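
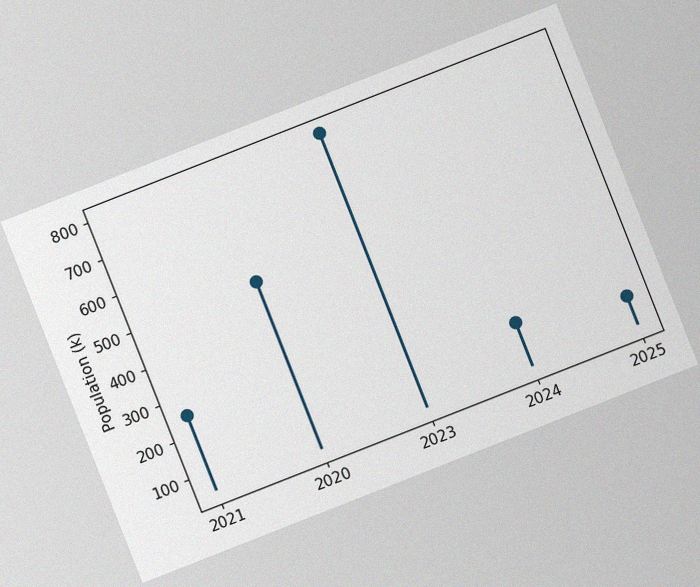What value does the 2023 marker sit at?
798k

The chart is tilted about 21° counter-clockwise, with some photo noise. The 2023 marker sits at 798k.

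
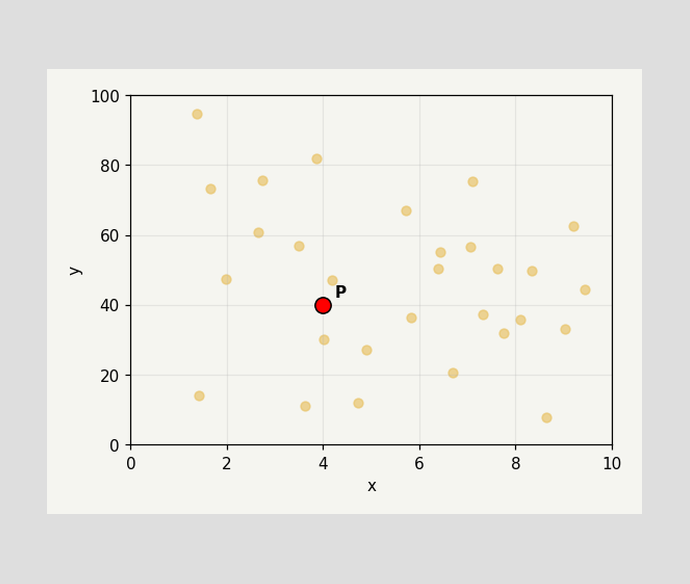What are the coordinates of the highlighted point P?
Following the gridlines from P to each axis, P sits at (4, 40).

(4, 40)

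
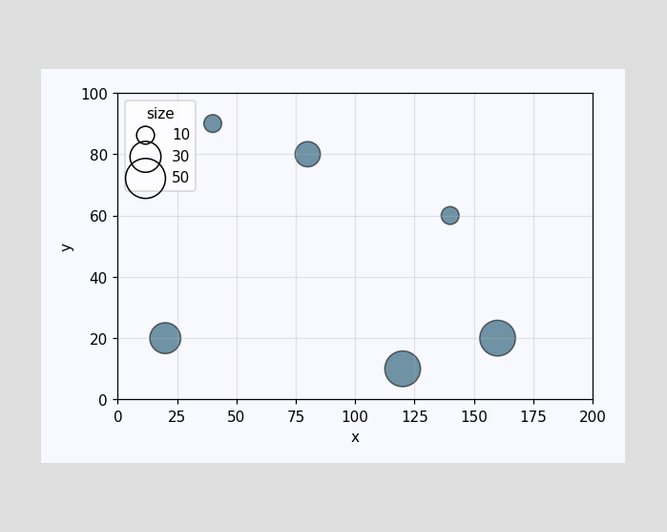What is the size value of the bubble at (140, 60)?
Matching the bubble at (140, 60) against the size legend gives 10.

10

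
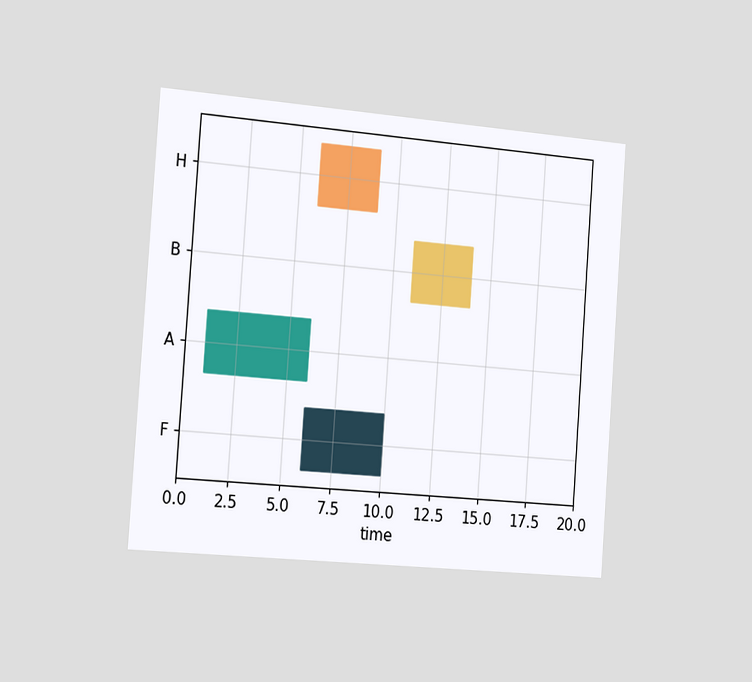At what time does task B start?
The chart is tilted about 4° clockwise and viewed slightly from the left. The B bar begins at t=11.

11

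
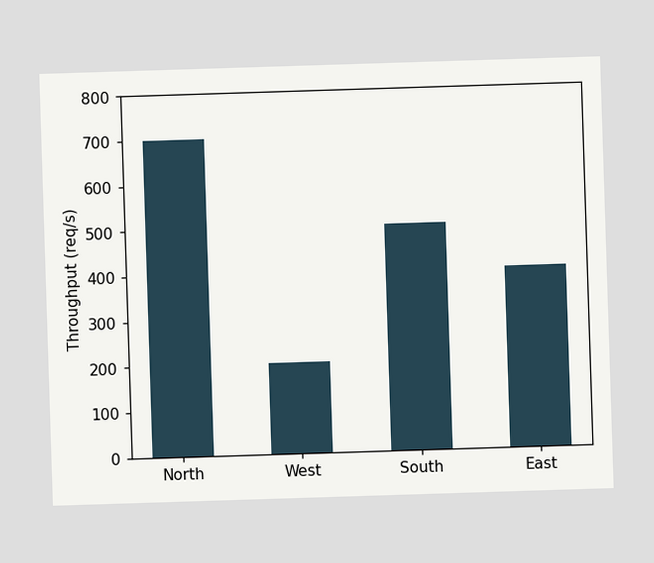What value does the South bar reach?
Reading along the chart's y-axis, the South bar reaches 500req/s.

500req/s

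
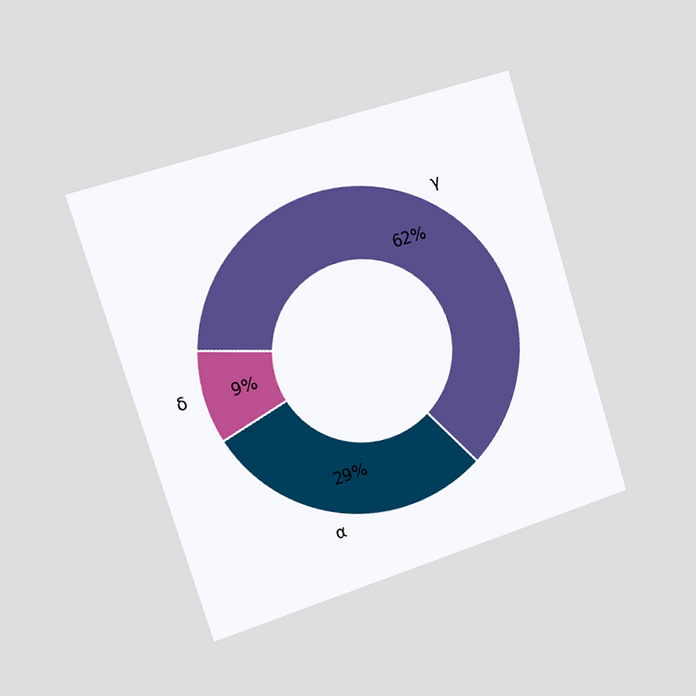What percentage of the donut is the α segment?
29%

The chart is tilted about 17° counter-clockwise and viewed slightly from the left. The α segment takes up 29% of the ring.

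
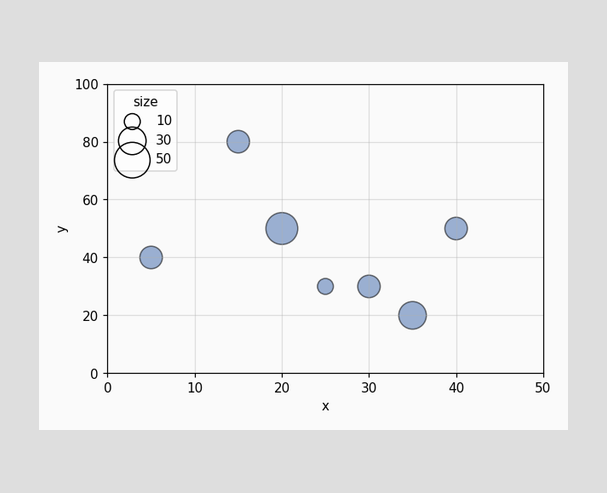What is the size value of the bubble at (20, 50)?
Matching the bubble at (20, 50) against the size legend gives 40.

40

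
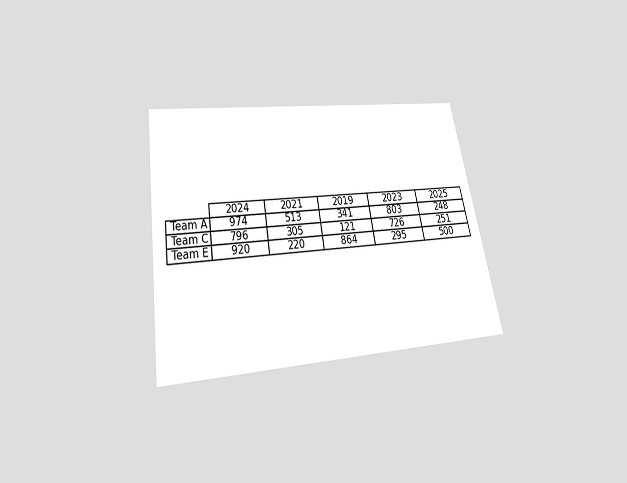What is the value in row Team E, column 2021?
The chart is tilted about 10° counter-clockwise and viewed slightly from below. The (Team E, 2021) cell reads 220.

220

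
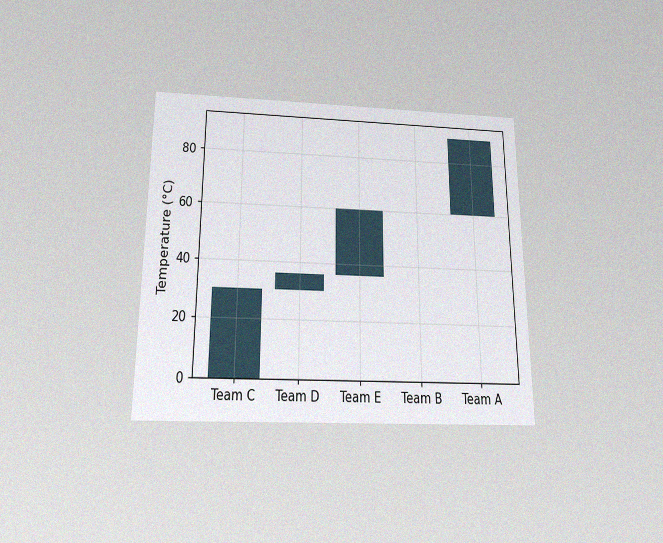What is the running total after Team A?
90°C

The chart is viewed slightly from below, with some photo noise. After Team A the running total reaches 90°C.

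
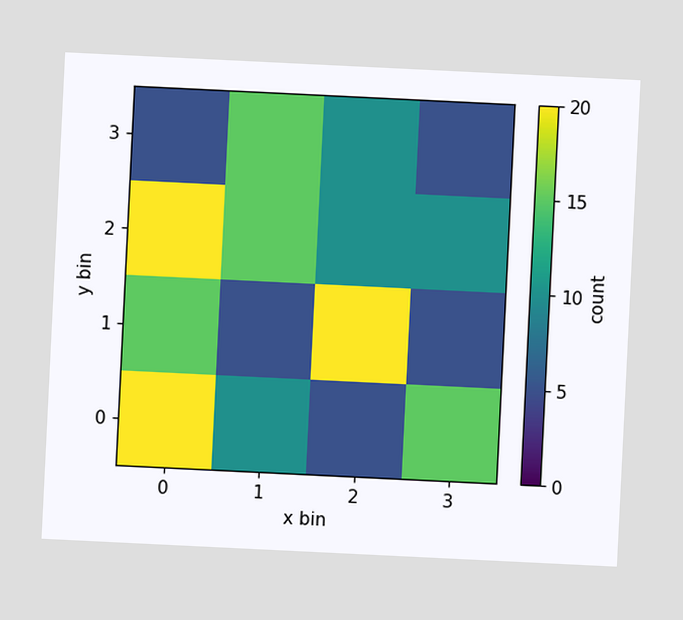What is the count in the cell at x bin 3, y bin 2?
The chart is tilted about 3° clockwise. Matching the cell (3, 2) against the colorbar gives 10.

10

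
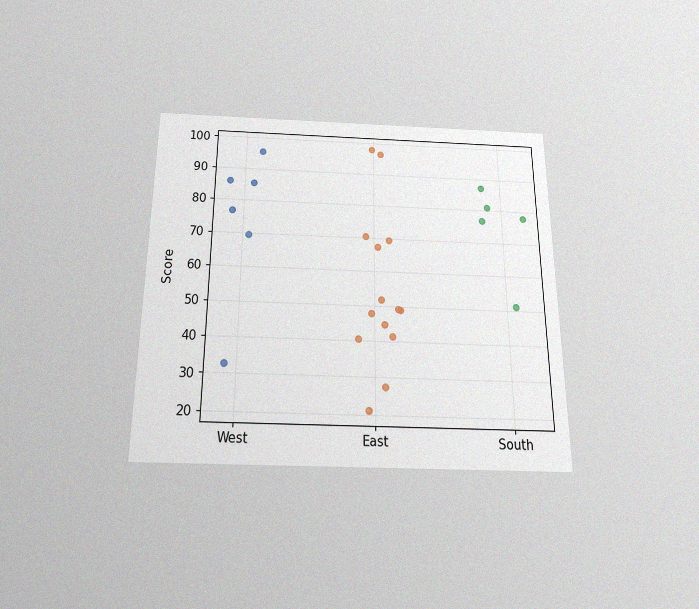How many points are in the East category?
The chart is viewed slightly from below, with some photo noise. Counting the markers in the East column gives 14.

14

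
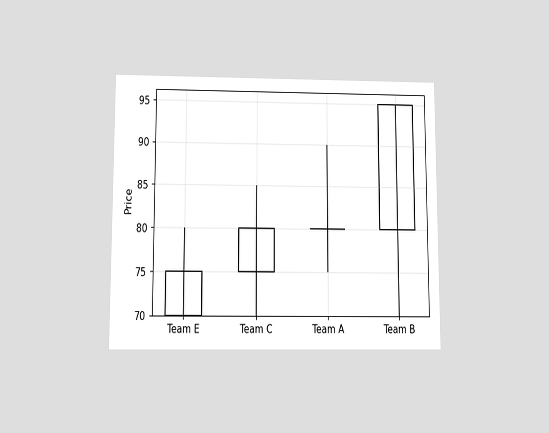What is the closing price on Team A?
The chart is viewed slightly from below. The Team A candle closes at 80.

80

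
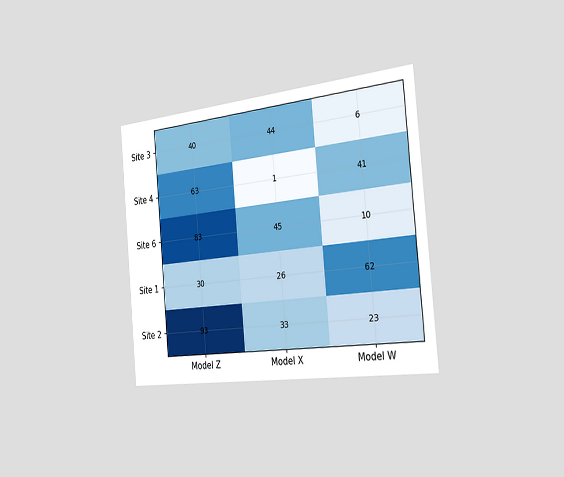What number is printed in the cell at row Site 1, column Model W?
62

The chart is tilted about 5° counter-clockwise and viewed slightly from the right. The (Site 1, Model W) cell reads 62.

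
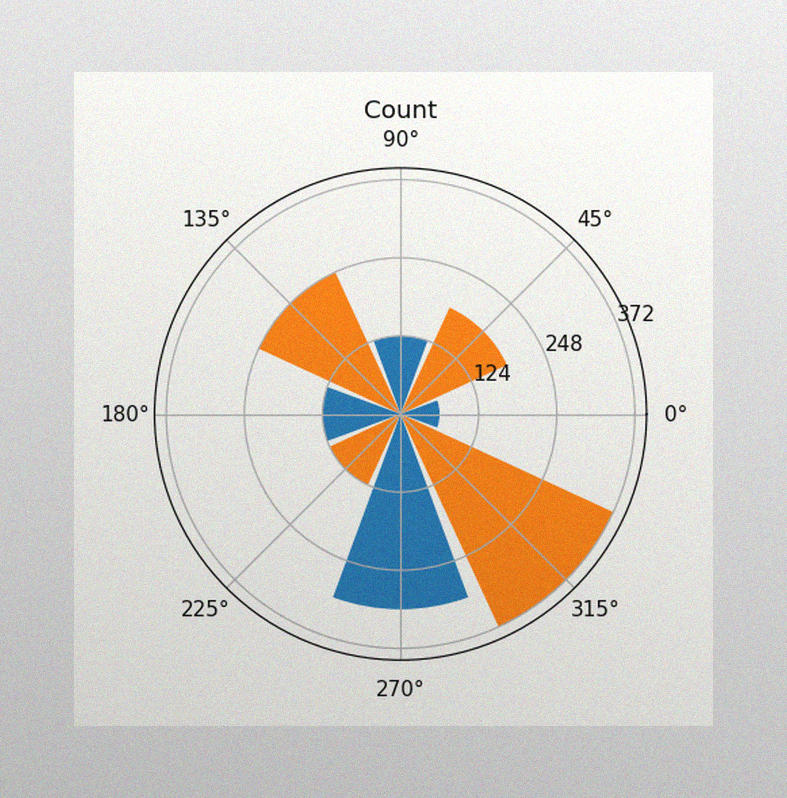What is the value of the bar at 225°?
124

The image has some photo noise and uneven lighting. The bar at 225° reaches 124 on the radial axis.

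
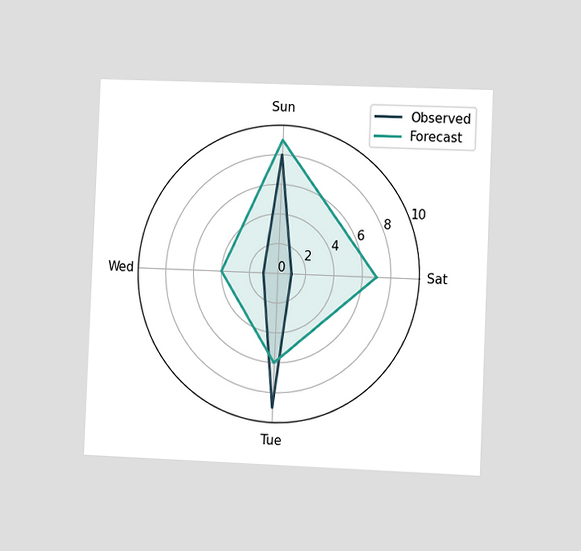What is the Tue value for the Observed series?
The chart is tilted about 2° clockwise and viewed slightly from the right. On the Tue axis, Observed reaches 9.

9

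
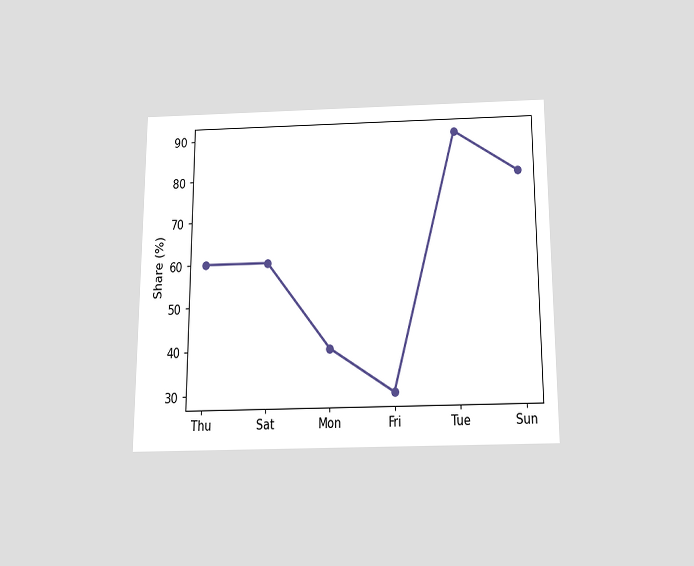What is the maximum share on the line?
90%

The chart is viewed slightly from below. The highest point is at Tue, and reading across to the y-axis gives 90%.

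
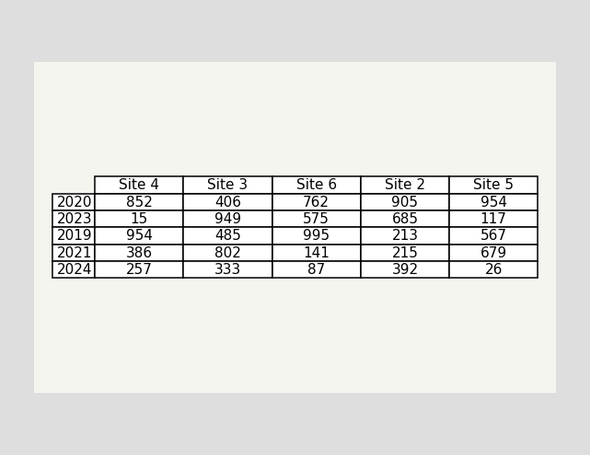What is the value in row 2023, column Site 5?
The (2023, Site 5) cell reads 117.

117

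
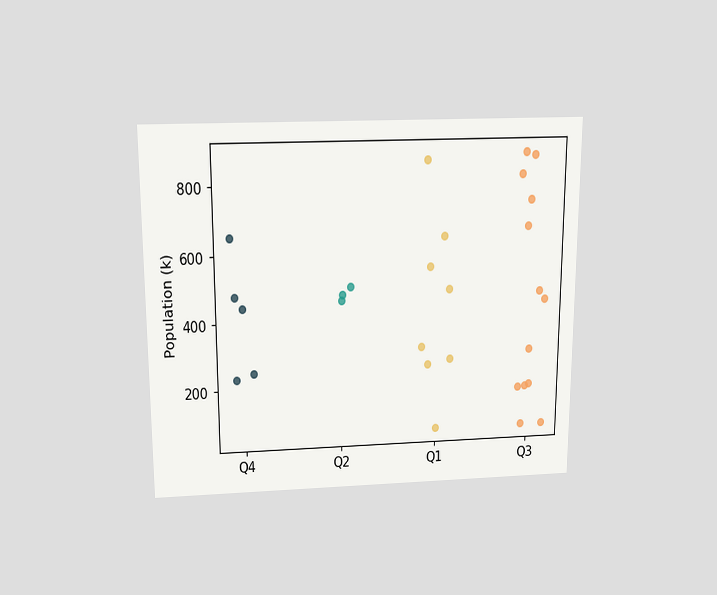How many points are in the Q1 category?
8

The chart is viewed slightly from above. Counting the markers in the Q1 column gives 8.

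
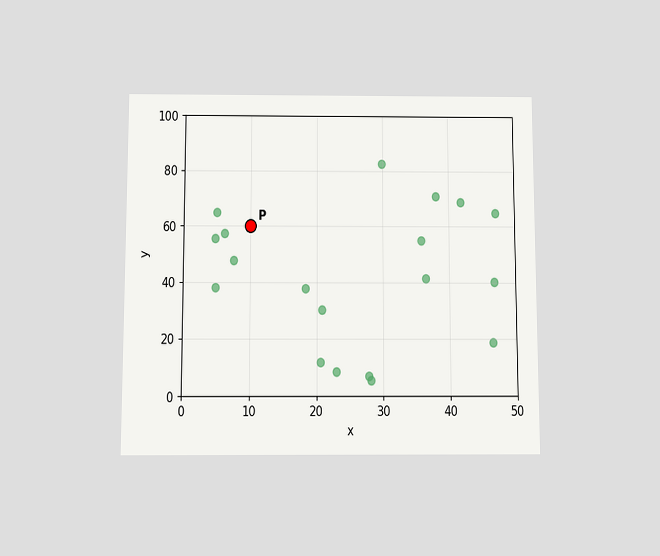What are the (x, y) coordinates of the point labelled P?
The chart is viewed slightly from below. Following the gridlines from P to each axis, P sits at (10, 60).

(10, 60)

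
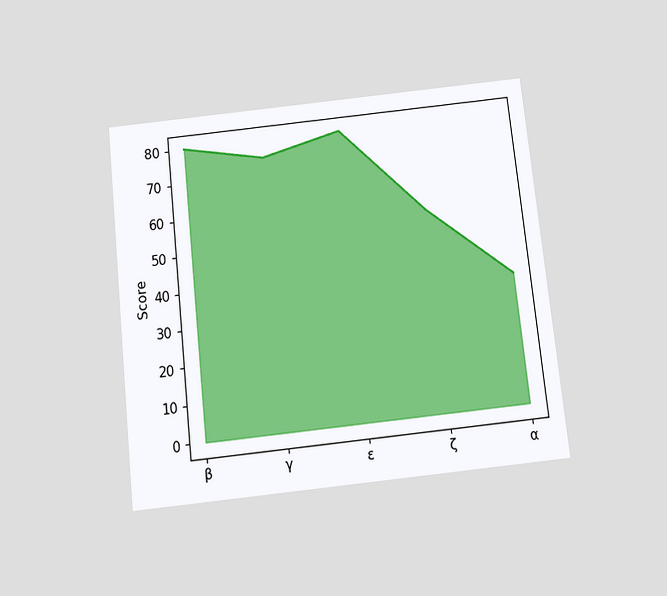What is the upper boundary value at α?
35

The chart is tilted about 6° counter-clockwise and viewed slightly from below. At α the upper boundary is at 35.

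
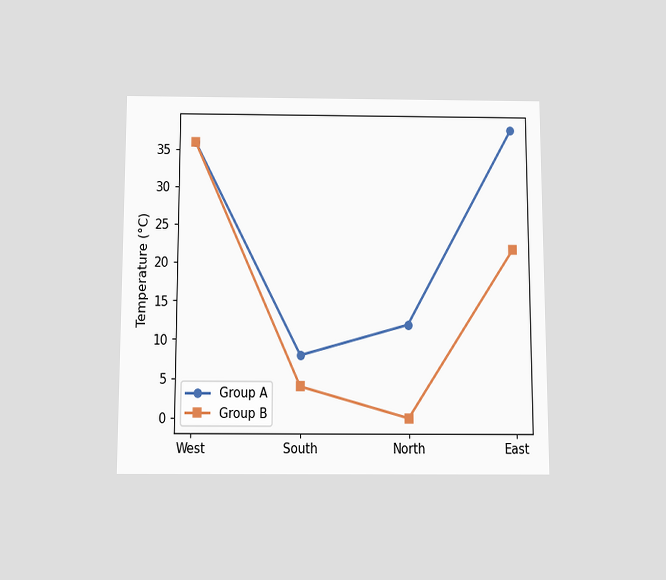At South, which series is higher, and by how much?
The chart is viewed slightly from below. At South, Group A sits above the other line by 4°C.

Group A, by 4°C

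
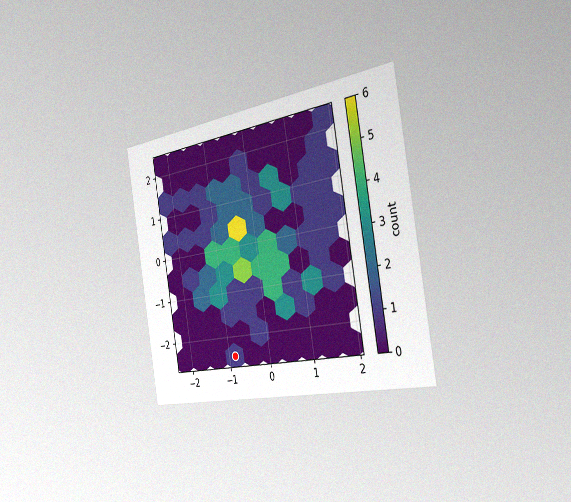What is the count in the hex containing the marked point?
1

The chart is tilted about 10° counter-clockwise and viewed slightly from the right, with some photo noise. The marked hex reads 1 on the colorbar.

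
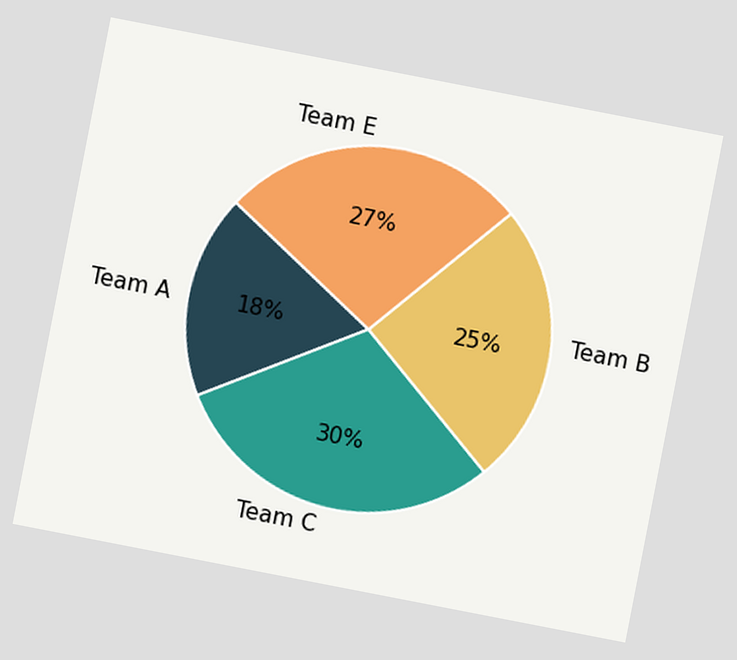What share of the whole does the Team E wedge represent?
27%

The chart is tilted about 11° clockwise. The Team E slice takes up 27% of the pie.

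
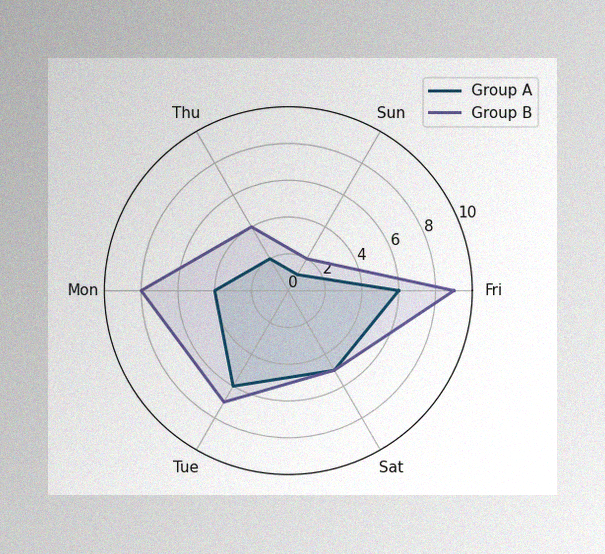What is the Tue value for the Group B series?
7

The image has some photo noise and uneven lighting. On the Tue axis, Group B reaches 7.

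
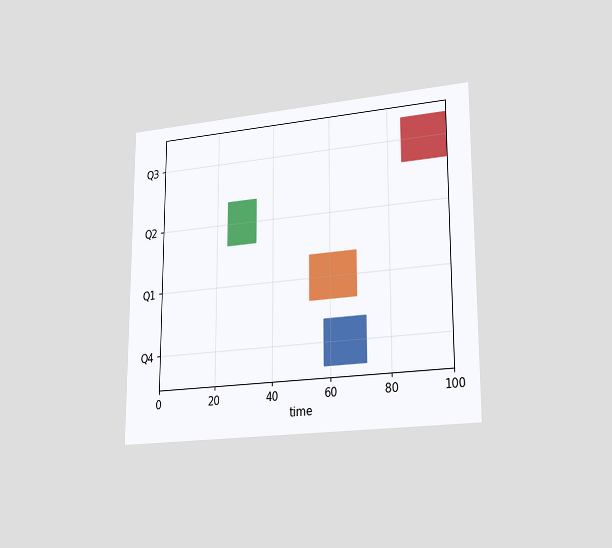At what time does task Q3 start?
85

The chart is viewed slightly from the right. The Q3 bar begins at t=85.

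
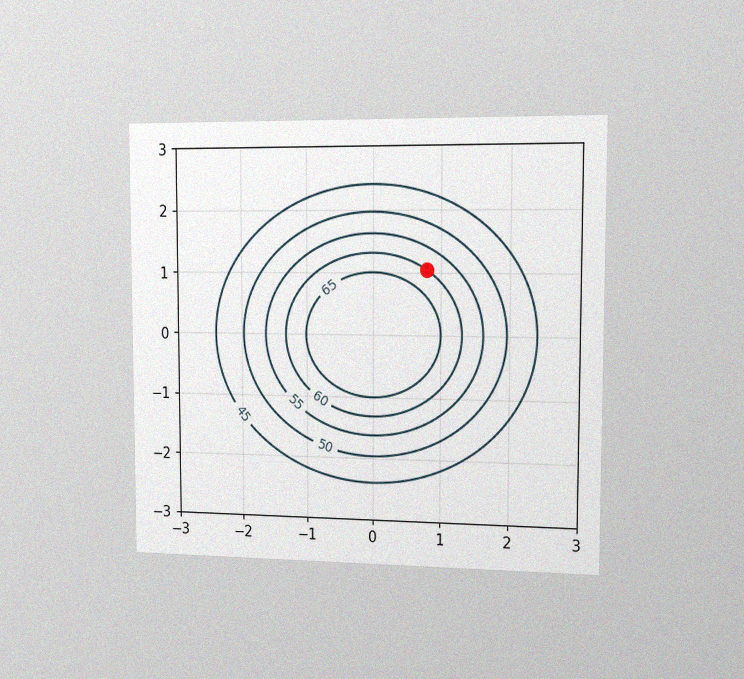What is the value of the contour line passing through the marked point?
60

The chart is viewed slightly from the right, with some photo noise. The marked point sits on the contour labelled 60.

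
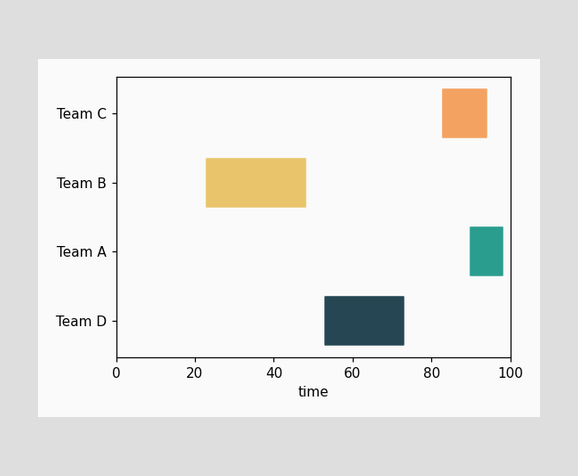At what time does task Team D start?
The Team D bar begins at t=53.

53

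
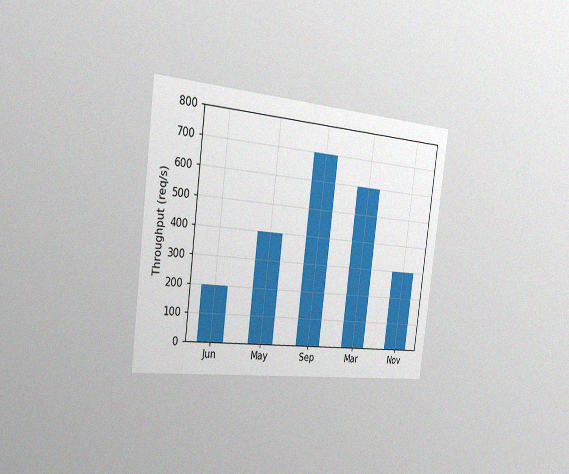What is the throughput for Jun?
The chart is tilted about 7° clockwise and viewed slightly from the left, with some photo noise. Reading along the chart's y-axis, the Jun bar reaches 200req/s.

200req/s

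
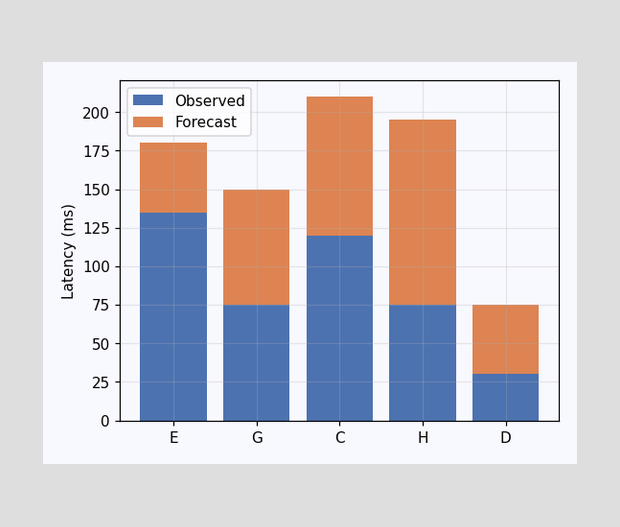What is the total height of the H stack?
195ms

The H stack's top reaches 195ms on the y-axis.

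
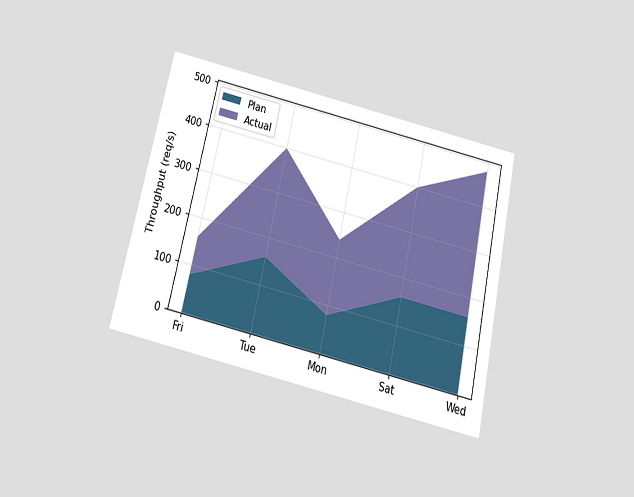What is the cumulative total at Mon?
240req/s

The chart is tilted about 12° clockwise and viewed slightly from below. The stacked total at Mon reaches 240req/s.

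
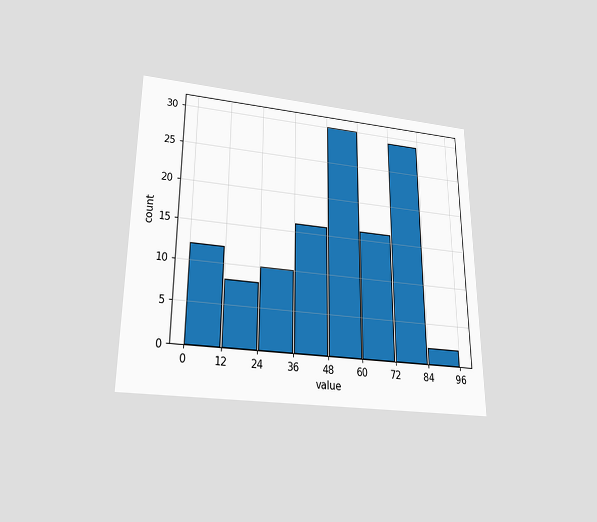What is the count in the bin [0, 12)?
12

The chart is viewed slightly from below. The [0, 12) bin has height 12.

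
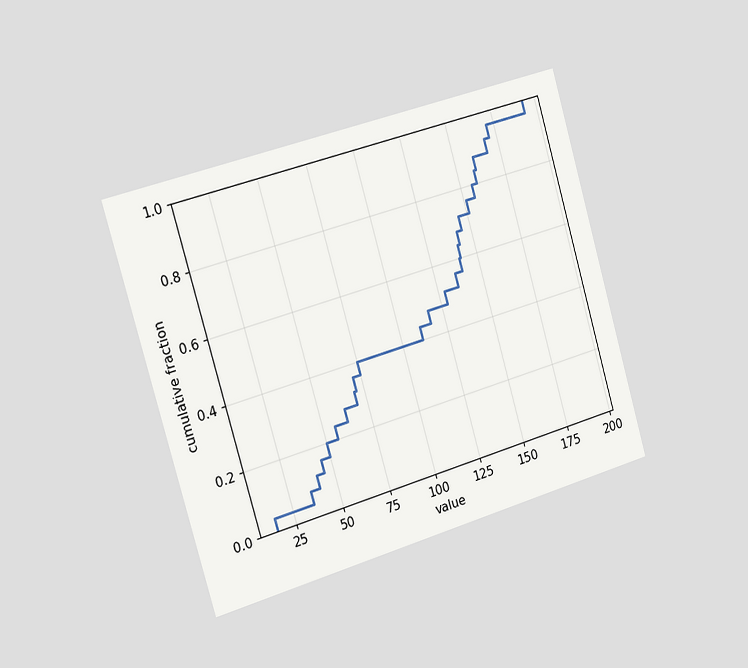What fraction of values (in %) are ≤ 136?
56%

The chart is tilted about 16° counter-clockwise and viewed slightly from the left. At x=136 the ECDF step is at 56%.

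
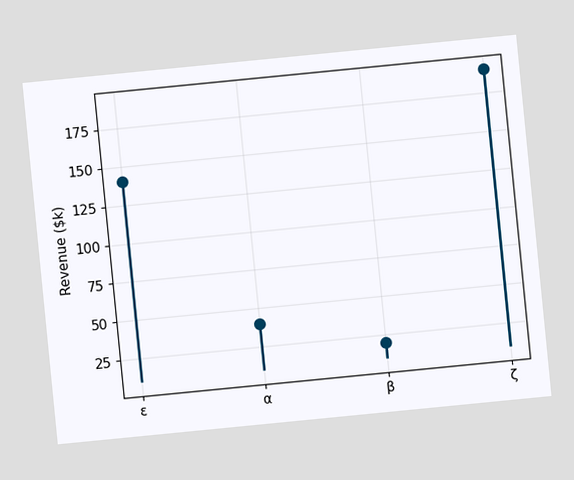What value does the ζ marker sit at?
$190k

The chart is tilted about 6° counter-clockwise. The ζ marker sits at $190k.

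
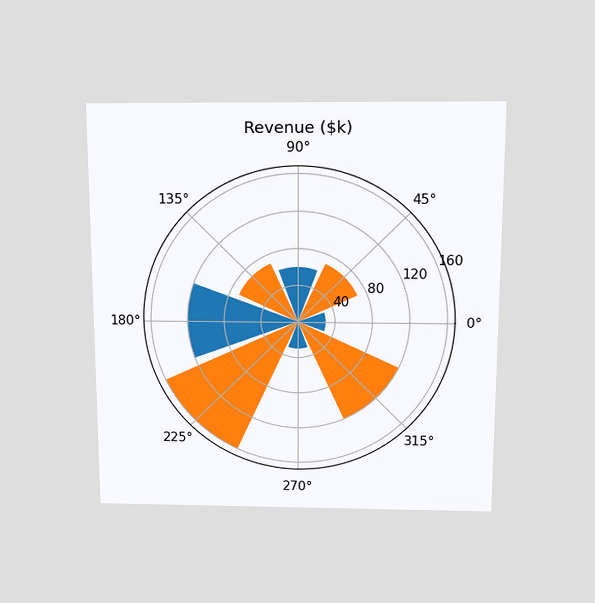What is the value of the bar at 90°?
The chart is viewed slightly from above. The bar at 90° reaches $60k on the radial axis.

$60k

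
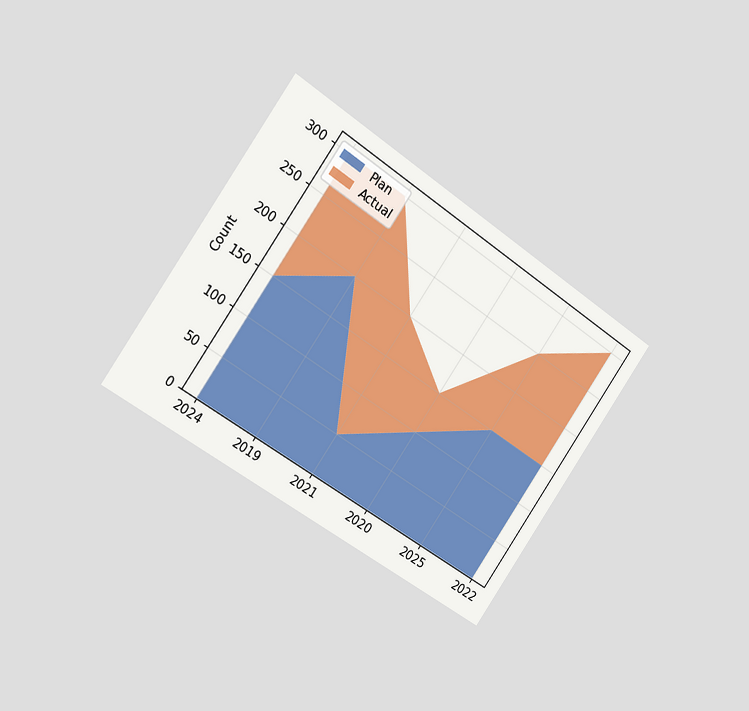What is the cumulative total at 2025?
250

The chart is tilted about 35° clockwise and viewed slightly from the left. The stacked total at 2025 reaches 250.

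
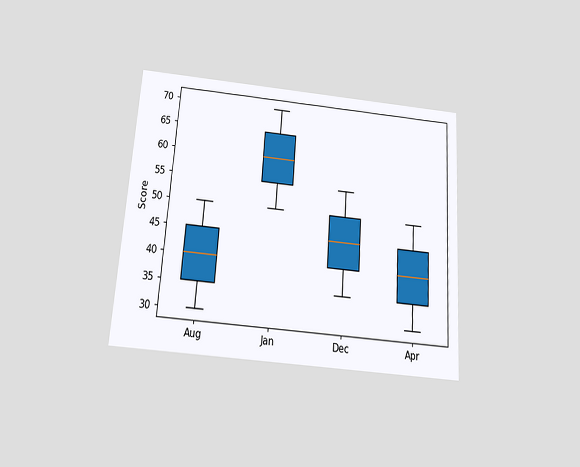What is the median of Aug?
The chart is tilted about 4° clockwise and viewed slightly from below. The median line in the Aug box sits at 40.

40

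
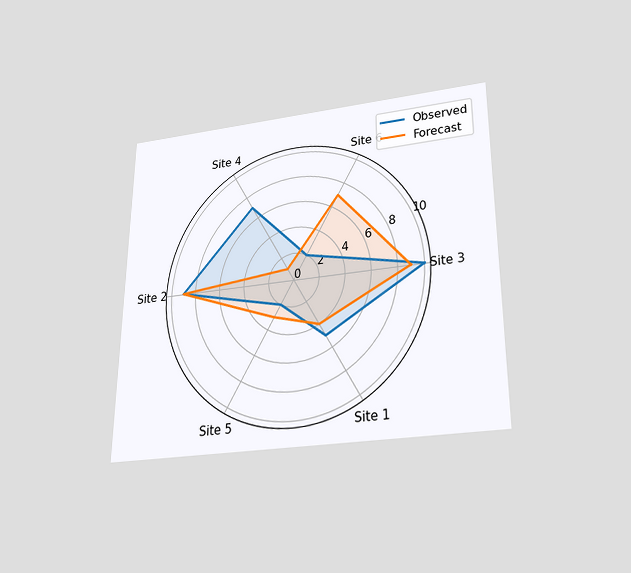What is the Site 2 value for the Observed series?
9

The chart is viewed slightly from below. On the Site 2 axis, Observed reaches 9.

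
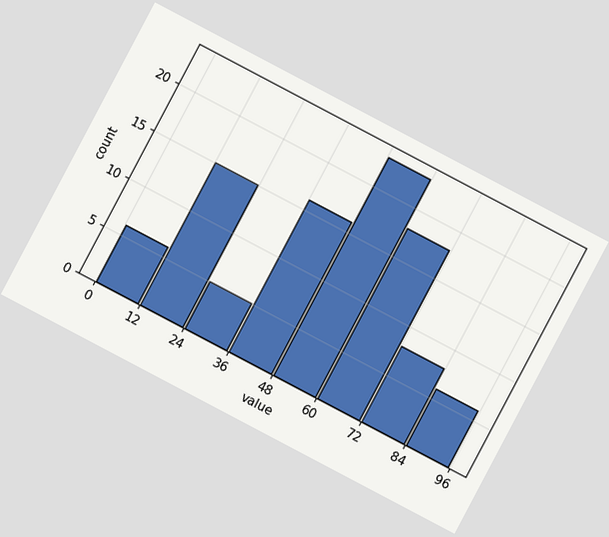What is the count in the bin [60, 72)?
18

The chart is tilted about 28° clockwise. The [60, 72) bin has height 18.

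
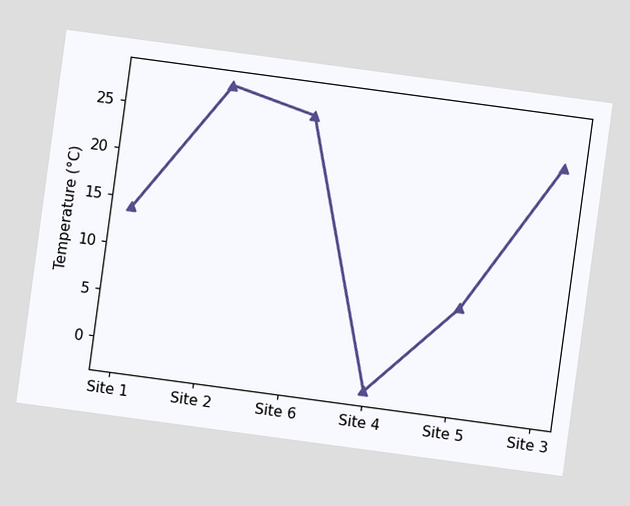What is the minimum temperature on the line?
-2°C

The chart is tilted about 8° clockwise. The lowest point is at Site 4, and reading across to the y-axis gives -2°C.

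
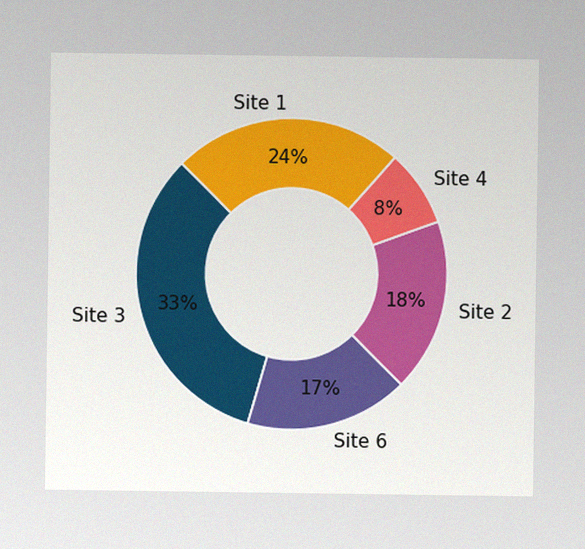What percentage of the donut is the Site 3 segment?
33%

The image has some photo noise and uneven lighting. The Site 3 segment takes up 33% of the ring.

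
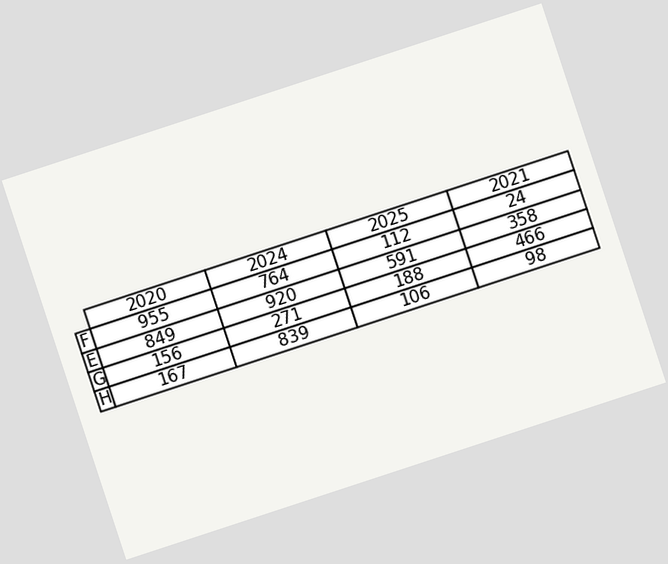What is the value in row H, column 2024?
839

The chart is tilted about 18° counter-clockwise. The (H, 2024) cell reads 839.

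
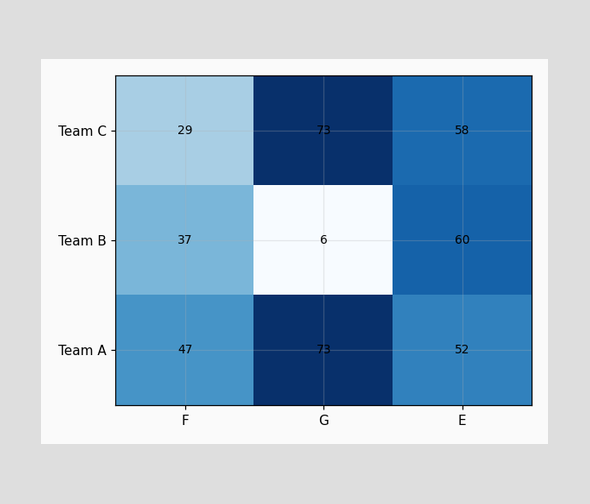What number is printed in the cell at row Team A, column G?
73

The (Team A, G) cell reads 73.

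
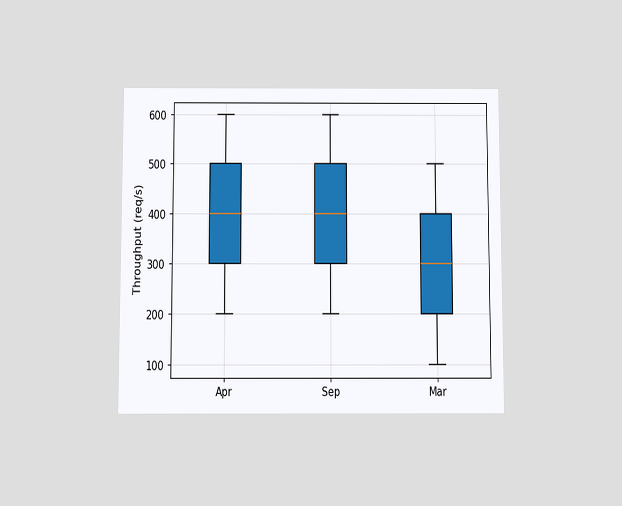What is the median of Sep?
400req/s

The chart is viewed slightly from below. The median line in the Sep box sits at 400req/s.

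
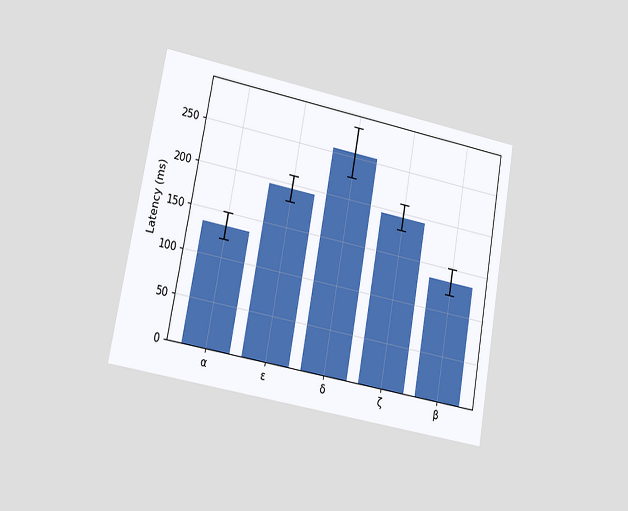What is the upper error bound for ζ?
210ms

The chart is tilted about 10° clockwise and viewed at a slight angle. The ζ bar's upper whisker reaches 210ms.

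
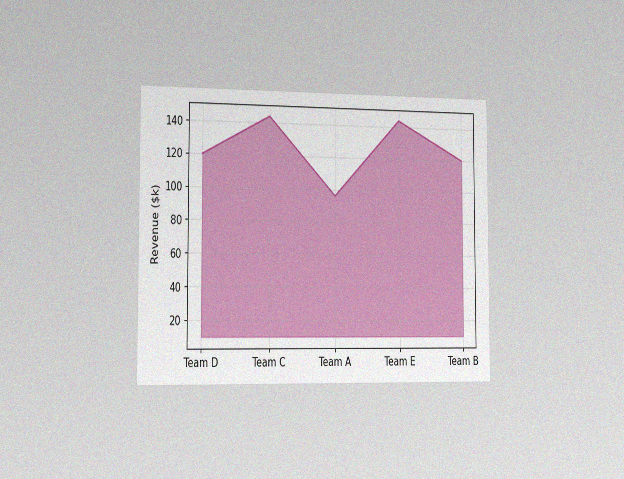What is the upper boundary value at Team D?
$120k

The chart is viewed slightly from the left, with some photo noise. At Team D the upper boundary is at $120k.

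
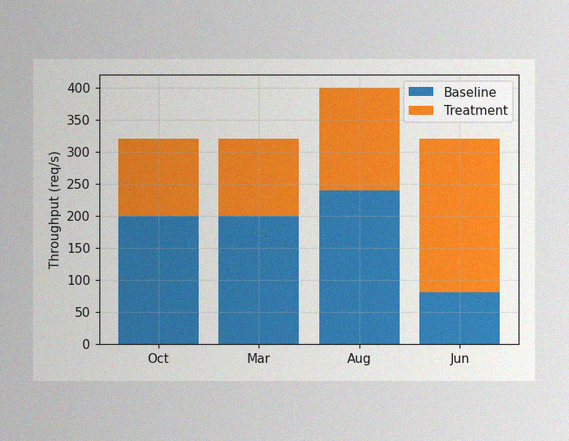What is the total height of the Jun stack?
The image has some photo noise and uneven lighting. The Jun stack's top reaches 320req/s on the y-axis.

320req/s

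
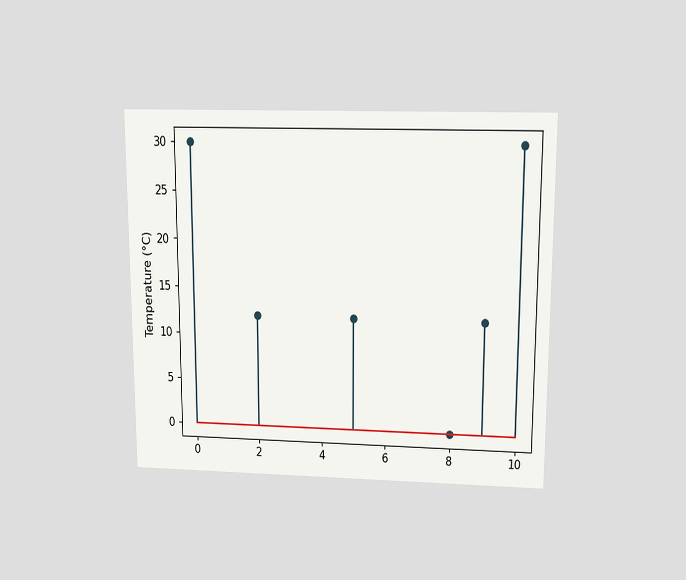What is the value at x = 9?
The chart is viewed slightly from above. The stem at x=9 reaches 12°C.

12°C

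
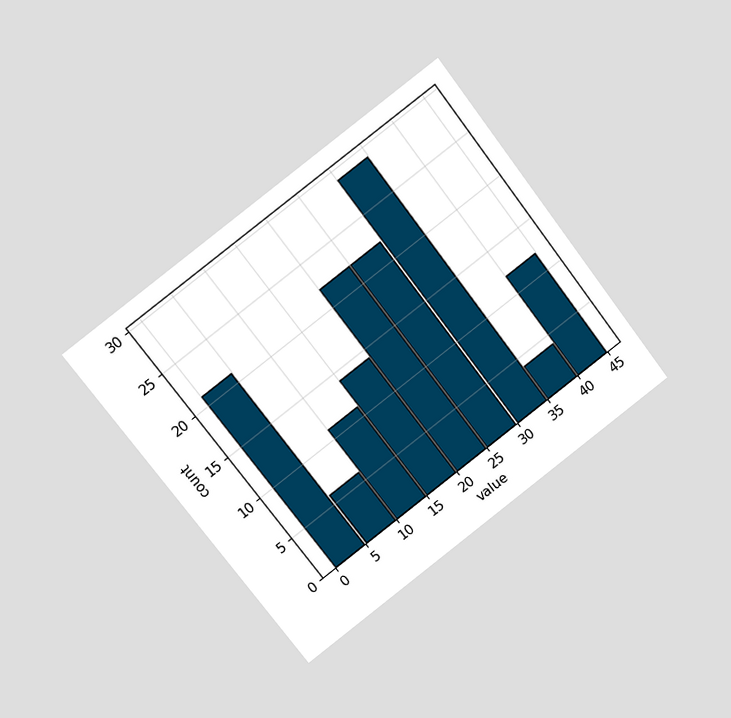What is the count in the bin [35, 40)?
4

The chart is tilted about 37° counter-clockwise and viewed at a slight angle. The [35, 40) bin has height 4.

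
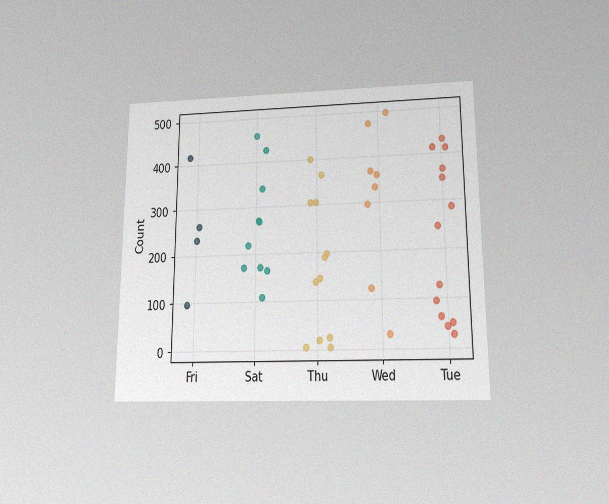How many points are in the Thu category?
12

The chart is viewed slightly from below, with some photo noise. Counting the markers in the Thu column gives 12.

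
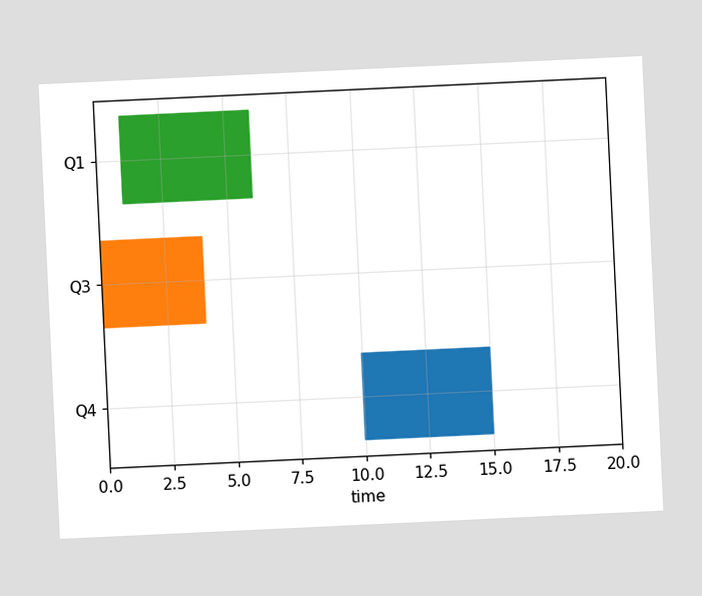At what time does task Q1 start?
The chart is tilted about 3° counter-clockwise. The Q1 bar begins at t=1.

1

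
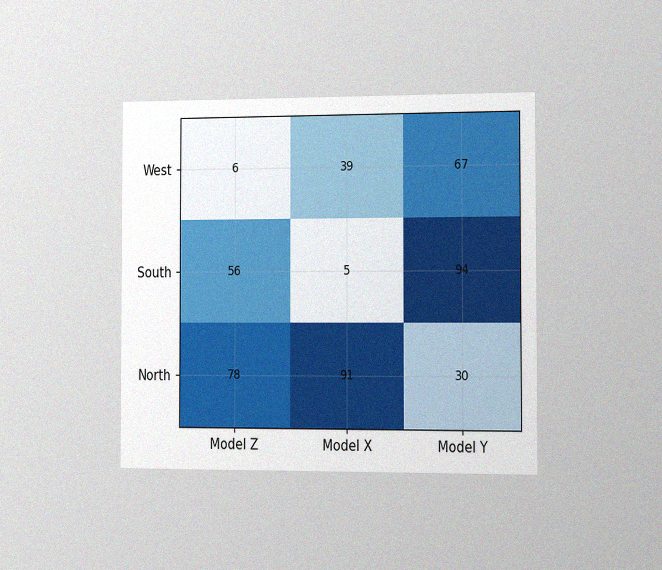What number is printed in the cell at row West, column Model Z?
The chart is viewed slightly from the right, with some photo noise. The (West, Model Z) cell reads 6.

6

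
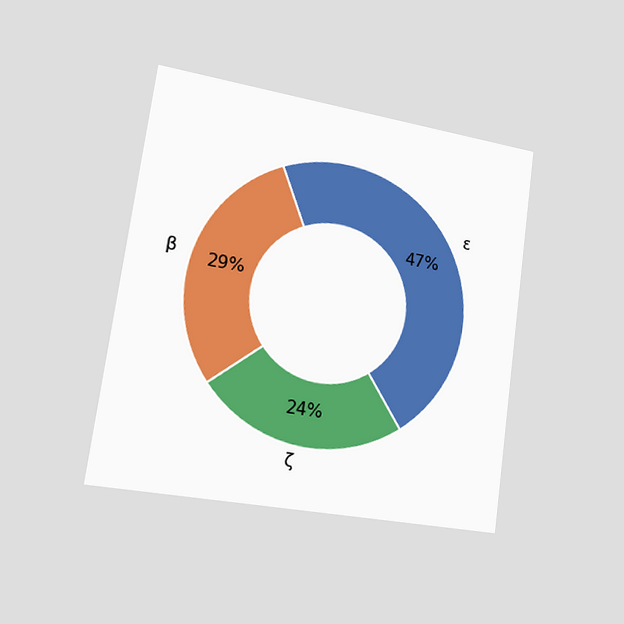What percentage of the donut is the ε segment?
The chart is tilted about 8° clockwise and viewed slightly from the left. The ε segment takes up 47% of the ring.

47%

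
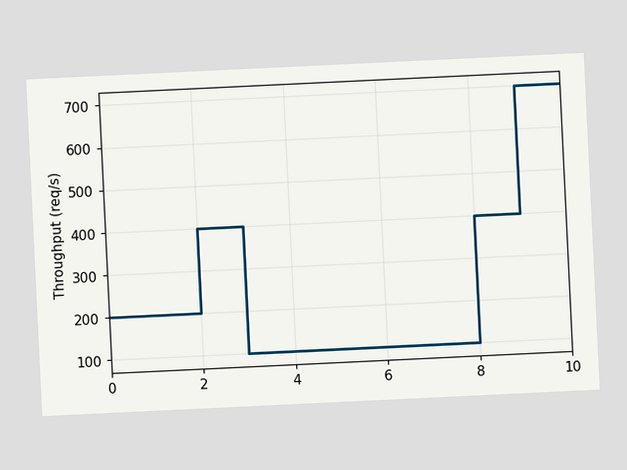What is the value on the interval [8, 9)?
400req/s

The chart is tilted about 3° counter-clockwise. On [8, 9) the step sits at 400req/s.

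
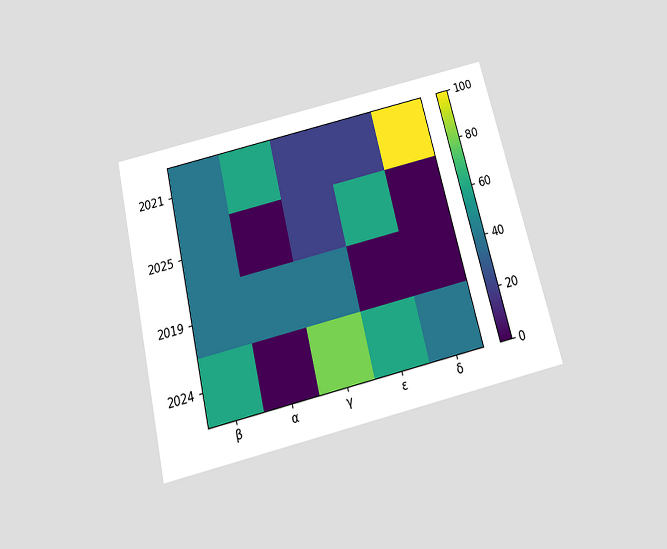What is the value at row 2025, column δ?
The chart is tilted about 14° counter-clockwise and viewed slightly from below. Matching cell (2025, δ) against the colorbar gives 0.

0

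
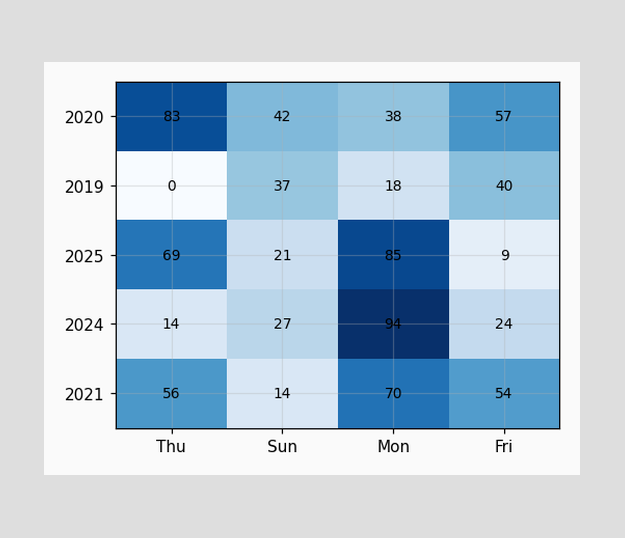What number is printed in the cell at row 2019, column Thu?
The (2019, Thu) cell reads 0.

0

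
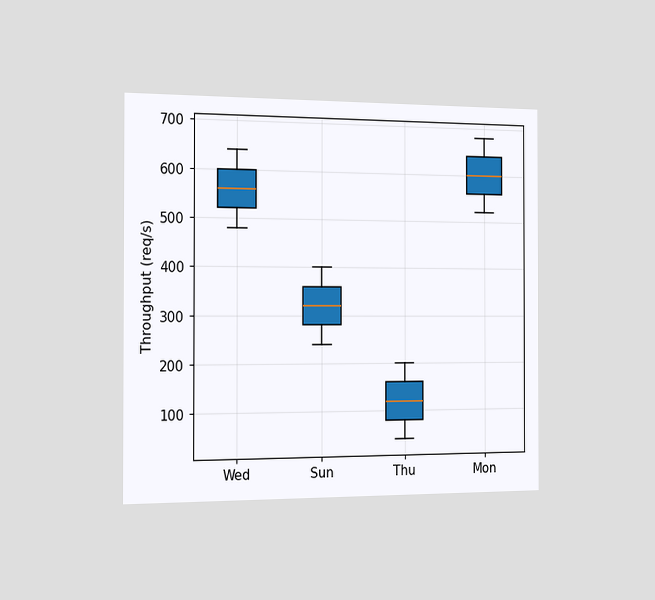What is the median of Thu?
The chart is viewed slightly from the left. The median line in the Thu box sits at 120req/s.

120req/s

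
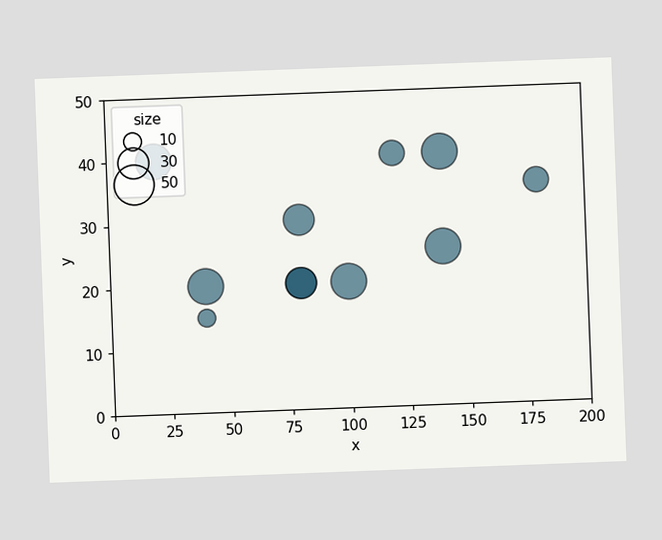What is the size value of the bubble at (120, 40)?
The chart is tilted about 2° counter-clockwise. Matching the bubble at (120, 40) against the size legend gives 20.

20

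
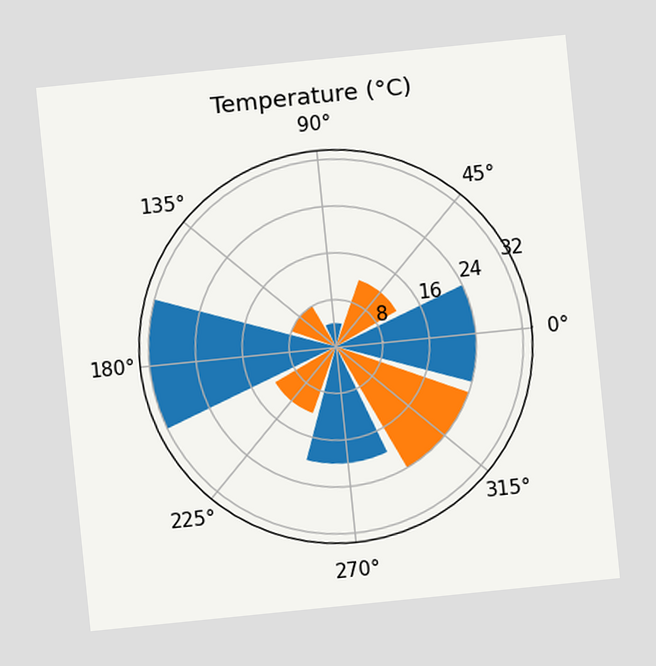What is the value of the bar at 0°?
The chart is tilted about 6° counter-clockwise. The bar at 0° reaches 24°C on the radial axis.

24°C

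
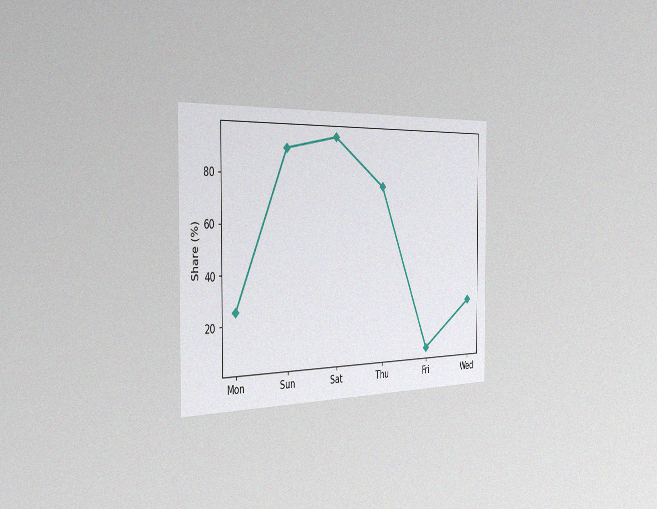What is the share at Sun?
The chart is viewed slightly from the left, with some photo noise. At Sun, the line is at 90%.

90%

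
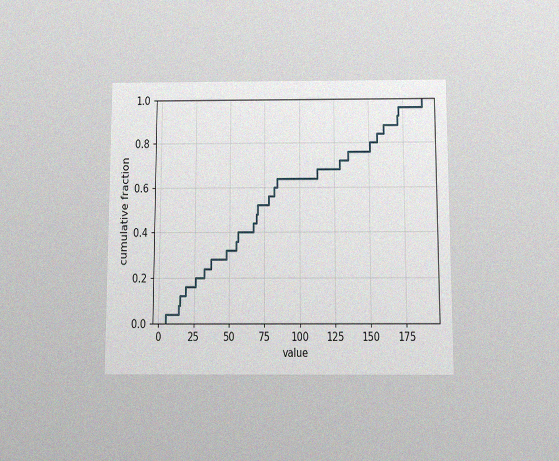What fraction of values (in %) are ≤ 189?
100%

The chart is viewed slightly from below, with some photo noise. At x=189 the ECDF step is at 100%.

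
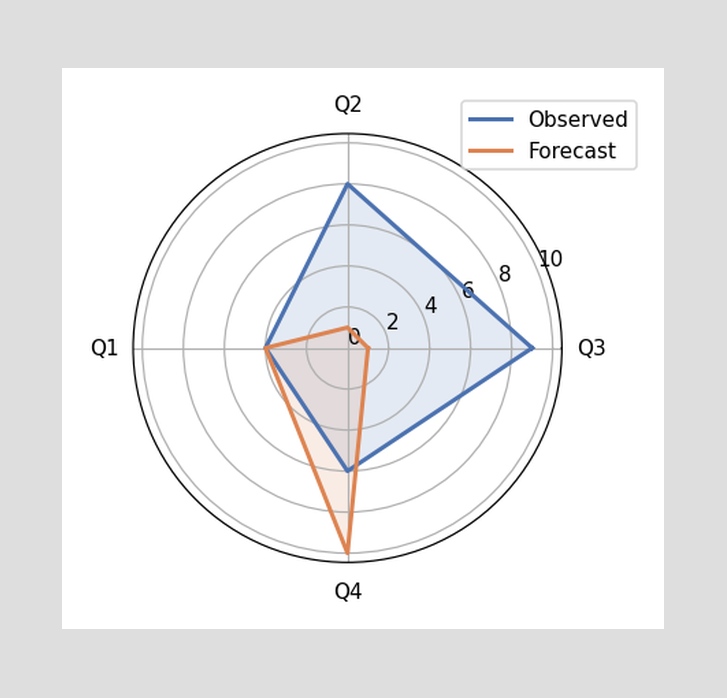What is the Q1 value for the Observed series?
4

On the Q1 axis, Observed reaches 4.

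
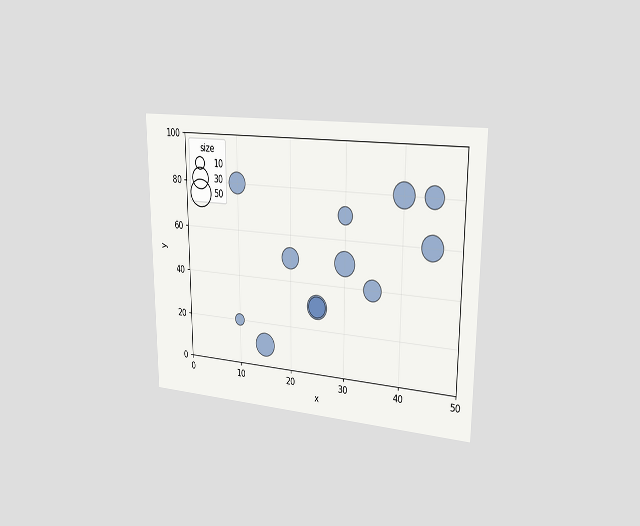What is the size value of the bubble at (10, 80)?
The chart is viewed slightly from the right. Matching the bubble at (10, 80) against the size legend gives 30.

30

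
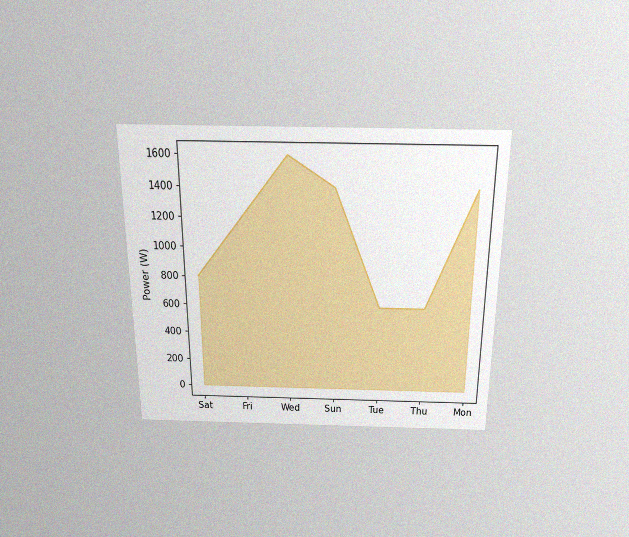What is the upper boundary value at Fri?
1200W

The chart is viewed slightly from above, with some photo noise. At Fri the upper boundary is at 1200W.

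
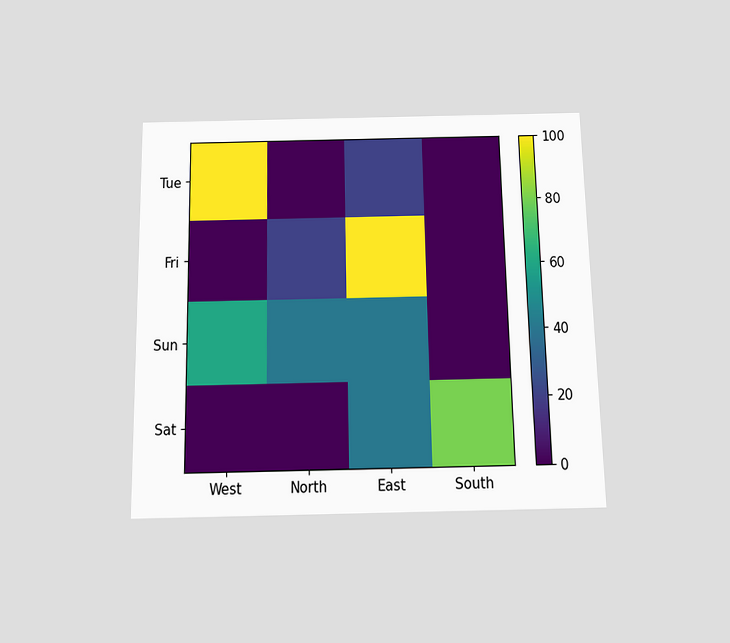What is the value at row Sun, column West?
60

The chart is viewed slightly from below. Matching cell (Sun, West) against the colorbar gives 60.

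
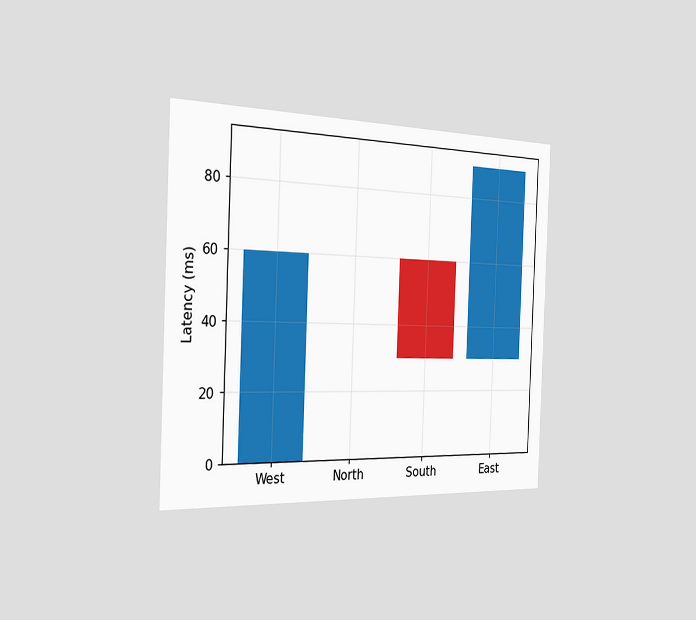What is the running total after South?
30ms

The chart is tilted about 2° clockwise and viewed slightly from the left. After South the running total reaches 30ms.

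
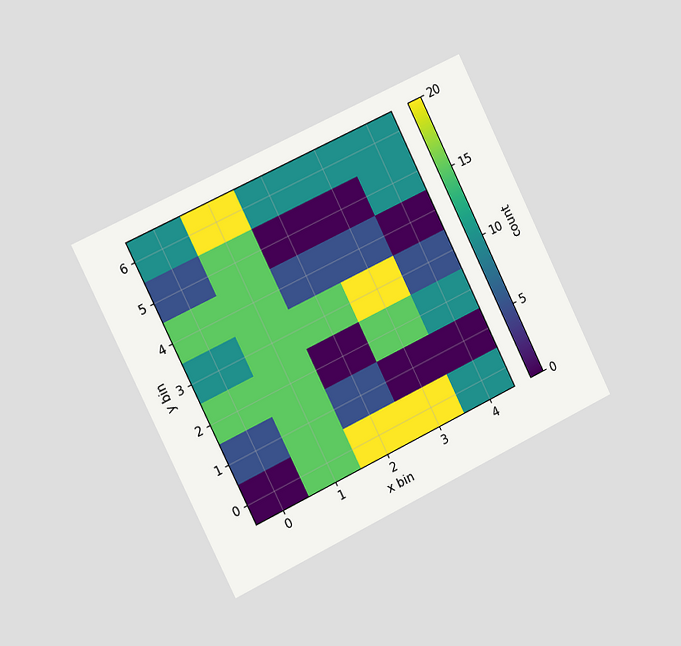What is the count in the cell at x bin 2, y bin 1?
5

The chart is tilted about 26° counter-clockwise and viewed slightly from the left. Matching the cell (2, 1) against the colorbar gives 5.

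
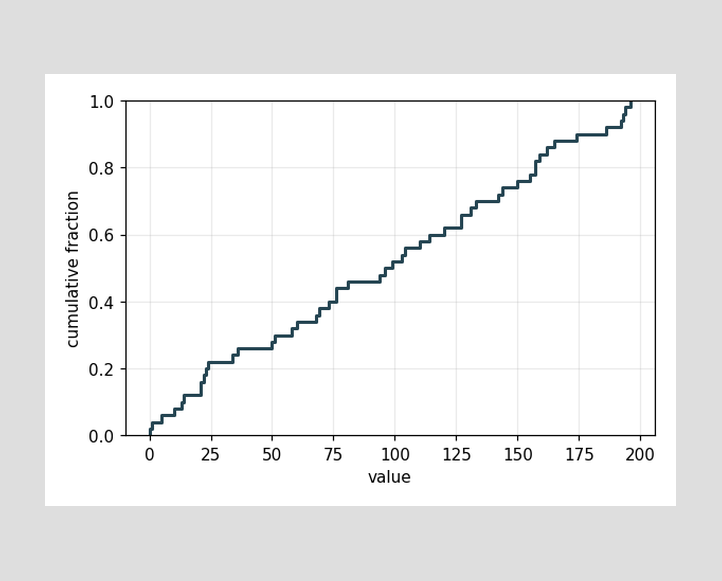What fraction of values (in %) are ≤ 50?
28%

At x=50 the ECDF step is at 28%.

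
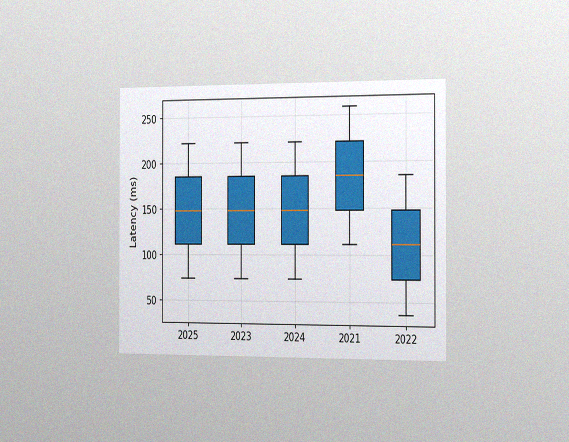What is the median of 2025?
148ms

The chart is viewed slightly from the right, with some photo noise. The median line in the 2025 box sits at 148ms.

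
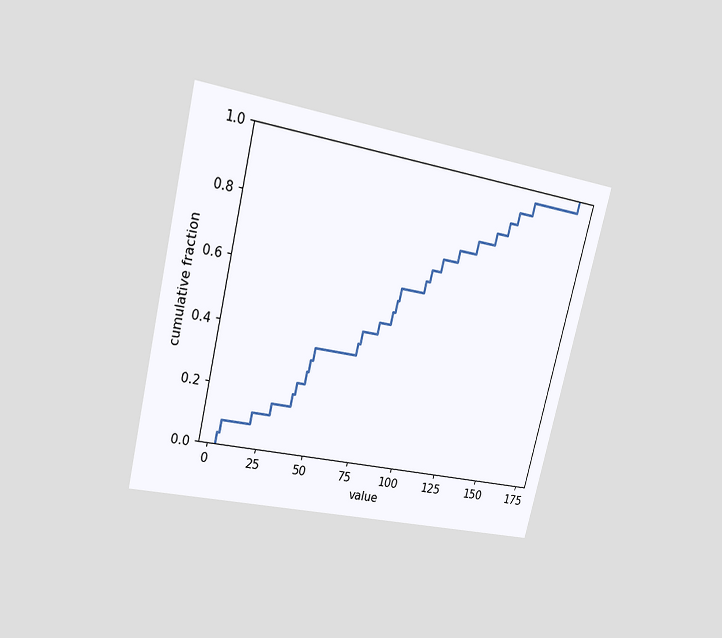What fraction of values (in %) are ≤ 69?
The chart is tilted about 13° clockwise and viewed at a slight angle. At x=69 the ECDF step is at 44%.

44%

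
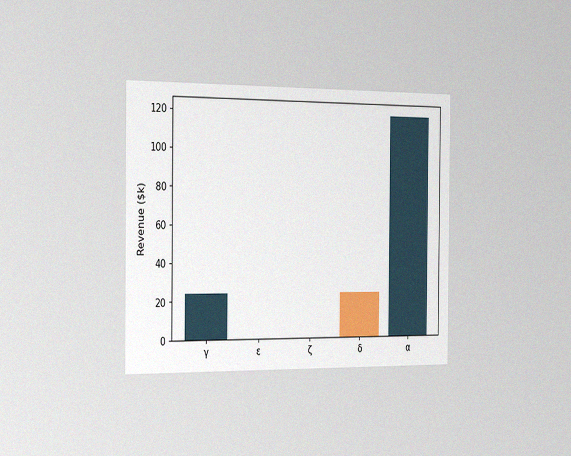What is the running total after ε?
$24k

The chart is viewed slightly from the left, with some photo noise. After ε the running total reaches $24k.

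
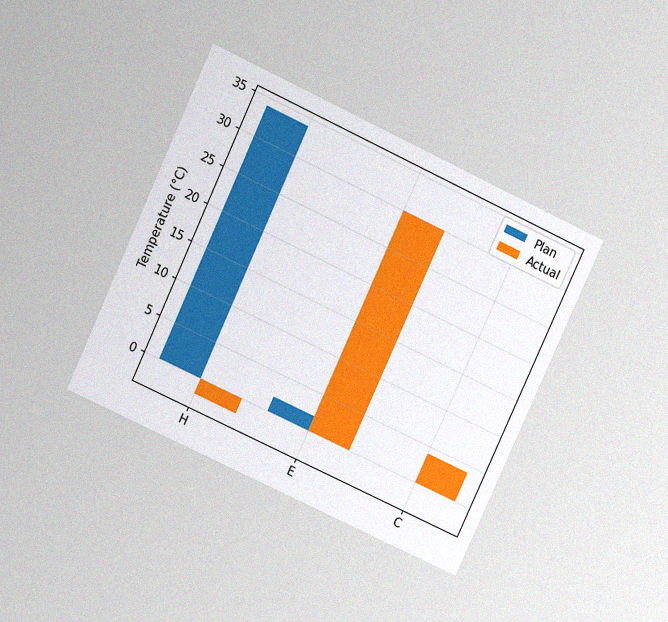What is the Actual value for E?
30°C

The chart is tilted about 25° clockwise and viewed slightly from above, with some photo noise. The Actual bar at E reaches 30°C on the y-axis.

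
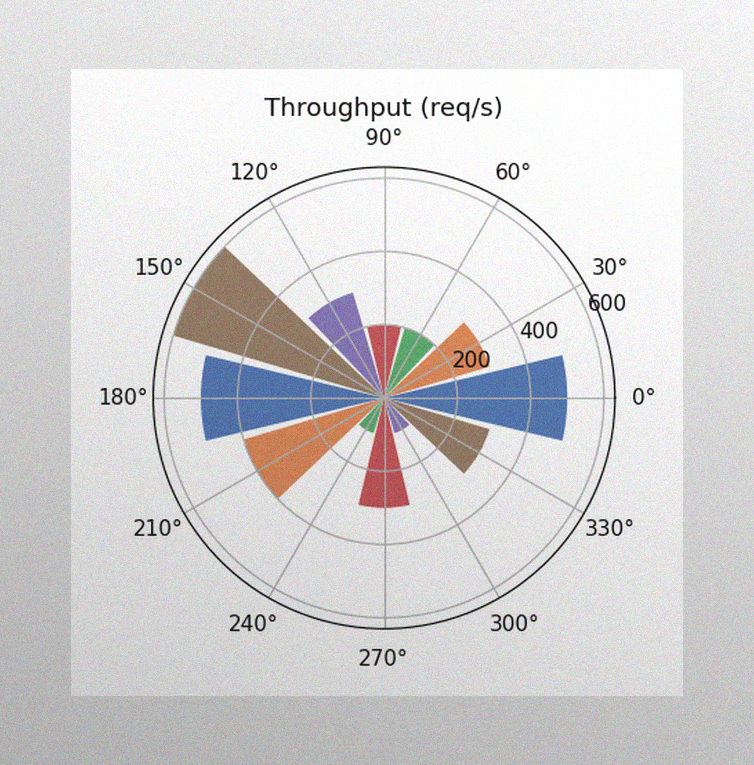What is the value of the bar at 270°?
The image has some photo noise and uneven lighting. The bar at 270° reaches 300req/s on the radial axis.

300req/s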